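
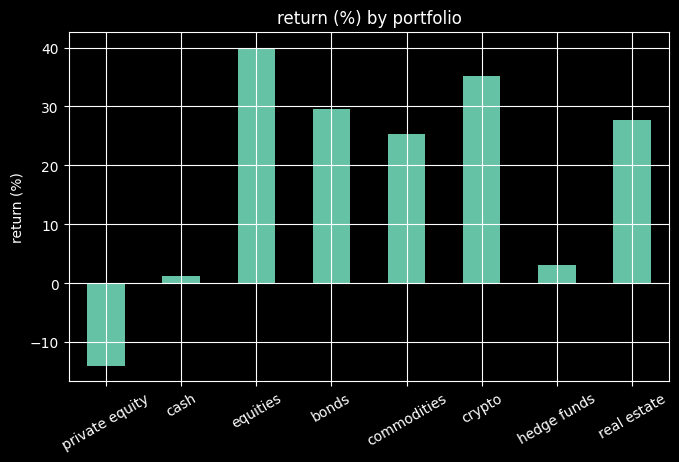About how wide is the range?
Max equities ≈ 40, min private equity ≈ -15; range ≈ 55.

≈ 55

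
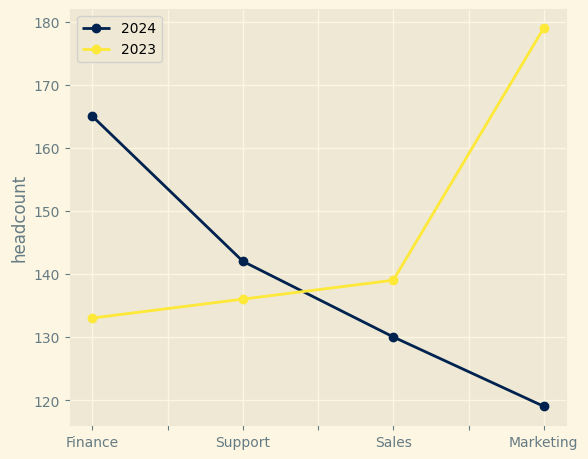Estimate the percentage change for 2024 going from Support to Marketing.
Support ≈ 140, Marketing ≈ 120; (120 − 140) / 140 ≈ -14.3%.

≈ -14.3%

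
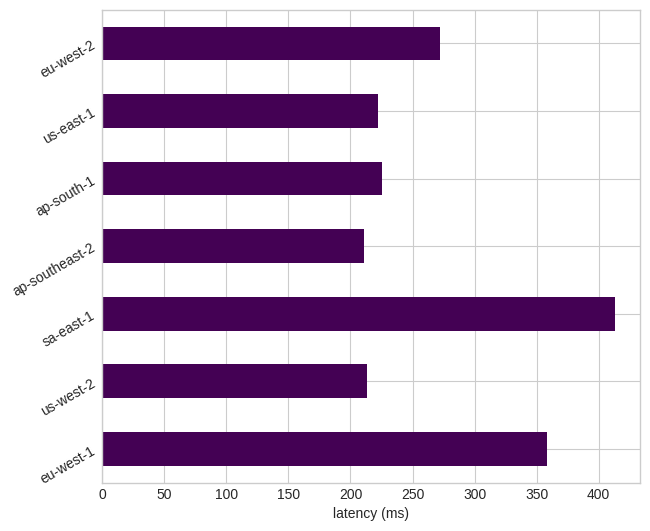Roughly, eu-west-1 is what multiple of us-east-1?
eu-west-1 ≈ 350, us-east-1 ≈ 200; 350/200 ≈ 1.75.

≈ 1.75×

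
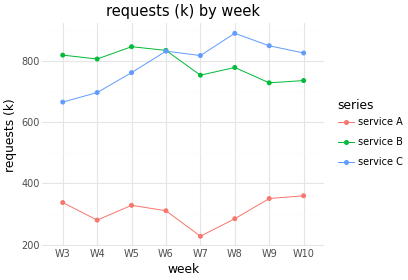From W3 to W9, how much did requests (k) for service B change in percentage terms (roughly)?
≈ -12.5%

W3 ≈ 800, W9 ≈ 700; (700 − 800) / 800 ≈ -12.5%.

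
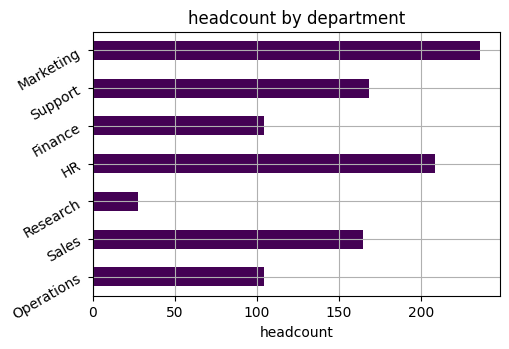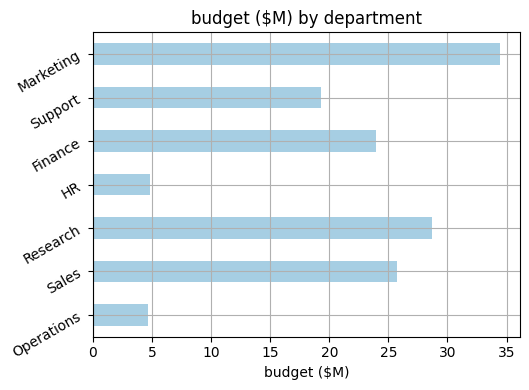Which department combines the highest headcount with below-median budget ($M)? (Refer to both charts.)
Chart 2 median budget ($M) ≈ 25; below-median departments: Operations, HR, Support. Among those, HR has the highest headcount (≈ 200).

HR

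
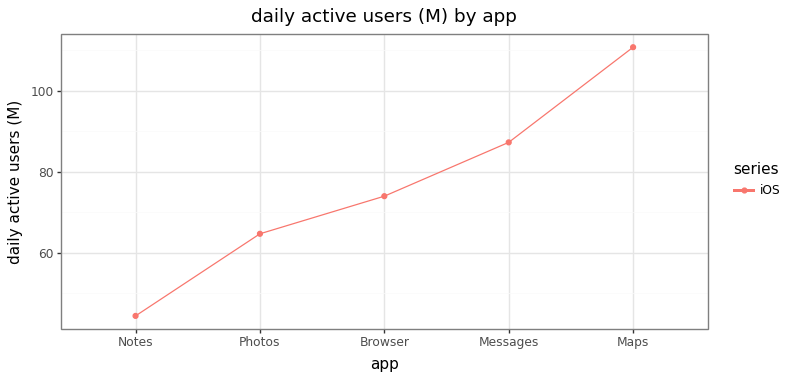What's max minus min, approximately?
≈ 70

Max Maps ≈ 110, min Notes ≈ 40; range ≈ 70.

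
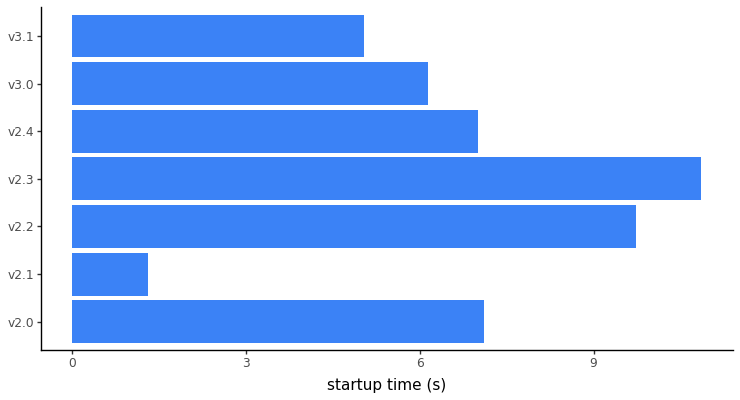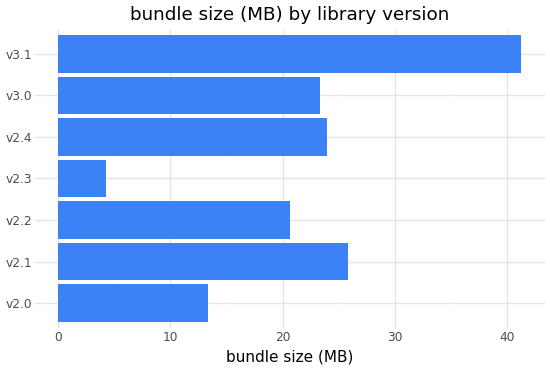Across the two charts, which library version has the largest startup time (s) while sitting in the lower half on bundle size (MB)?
Chart 2 median bundle size (MB) ≈ 25; below-median library versions: v2.0, v2.2, v2.3. Among those, v2.3 has the highest startup time (s) (≈ 11).

v2.3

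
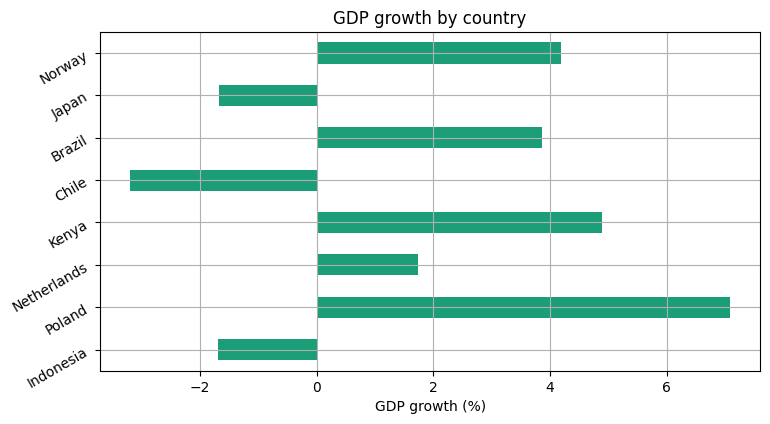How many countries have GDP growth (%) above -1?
Above -1: Poland, Netherlands, Kenya, Brazil, Norway.

5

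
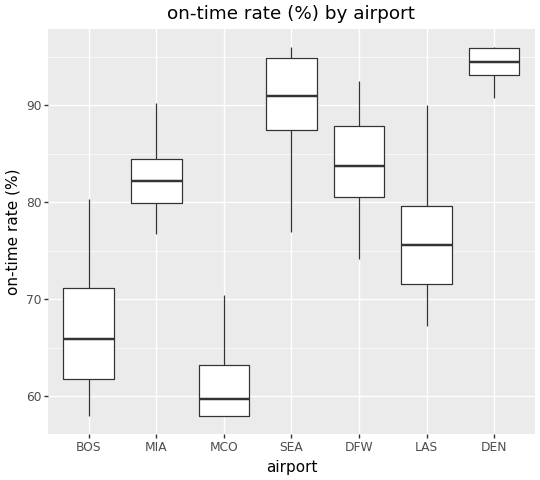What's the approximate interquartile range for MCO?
Q3 ≈ 65, Q1 ≈ 60; IQR ≈ 5.

≈ 5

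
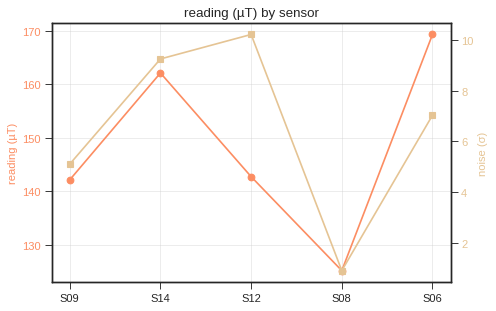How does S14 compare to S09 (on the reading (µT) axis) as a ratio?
≈ 1.14×

S14 ≈ 160, S09 ≈ 140; 160/140 ≈ 1.14.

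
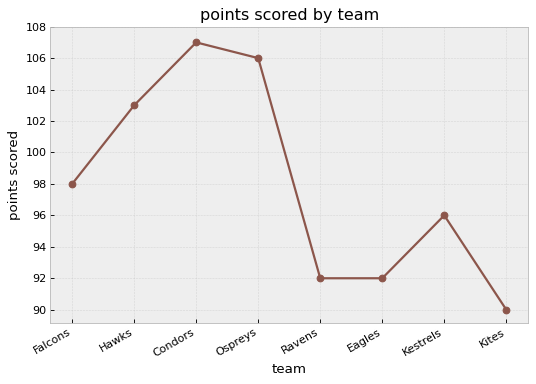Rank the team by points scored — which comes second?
Top 3: Condors ≈ 108, Ospreys ≈ 106, Hawks ≈ 104.

Ospreys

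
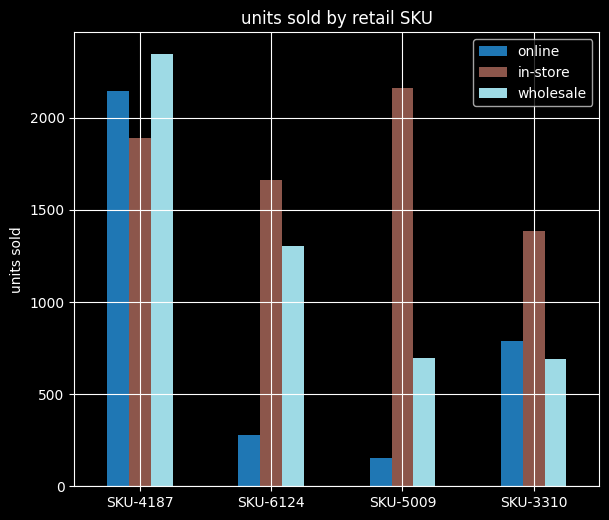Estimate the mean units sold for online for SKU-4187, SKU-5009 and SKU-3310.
(2200 + 200 + 800) / 3 ≈ 1067.

≈ 1067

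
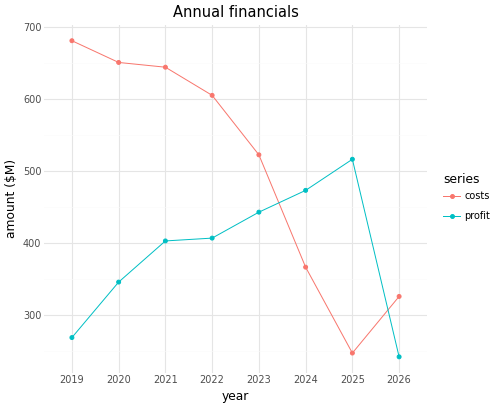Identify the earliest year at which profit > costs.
2024

2023: profit ≈ 450 vs costs ≈ 500 (not yet); 2024: profit ≈ 450 vs costs ≈ 350 (first crossover).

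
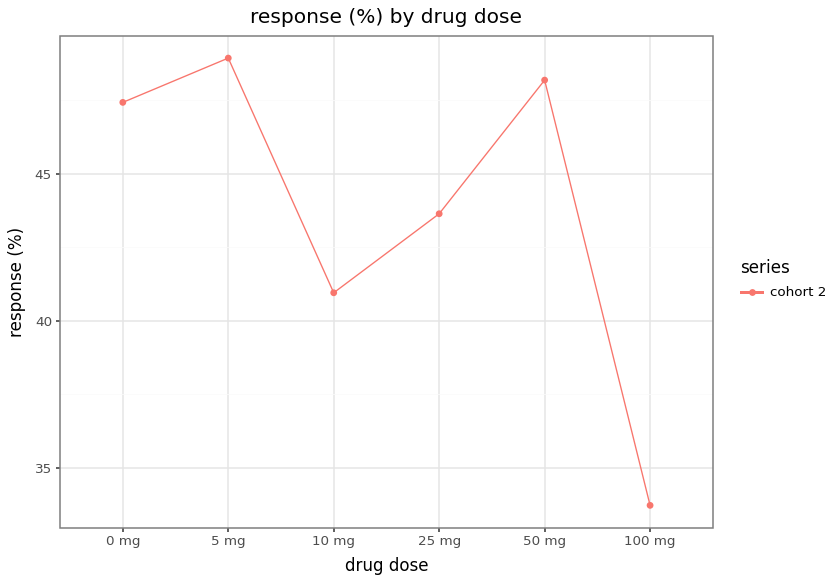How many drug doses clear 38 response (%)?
Above 38: 0 mg, 5 mg, 10 mg, 25 mg, 50 mg.

5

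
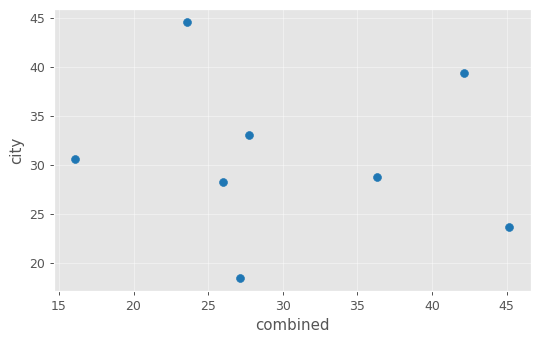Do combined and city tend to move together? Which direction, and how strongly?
no clear correlation

Points are roughly uncorrelated; weak (|r| ≈ 0.1).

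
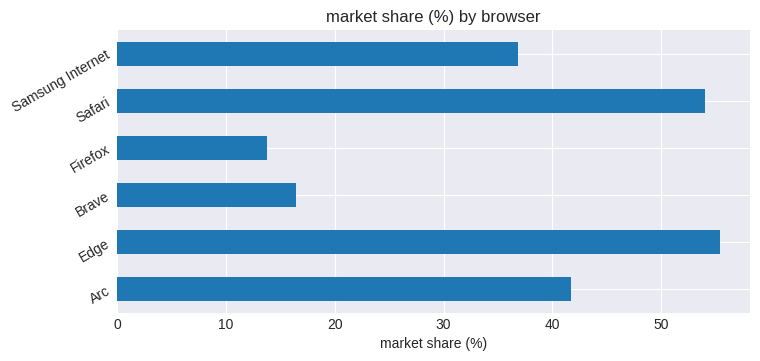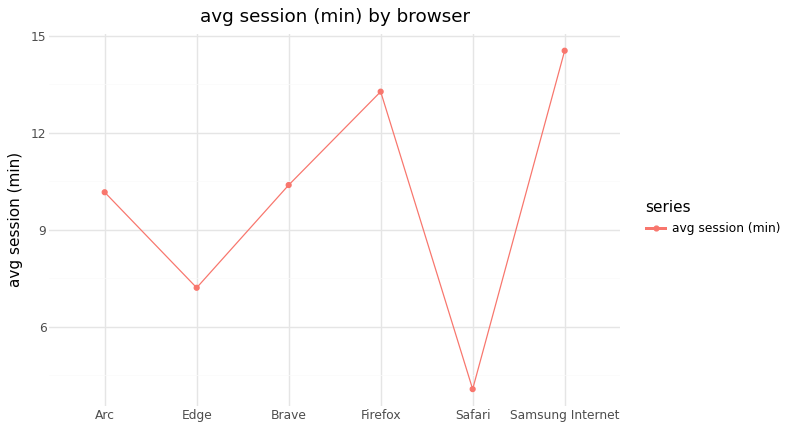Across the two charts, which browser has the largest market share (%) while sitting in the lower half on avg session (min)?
Edge

Chart 2 median avg session (min) ≈ 10; below-median browsers: Arc, Edge, Safari. Among those, Edge has the highest market share (%) (≈ 60).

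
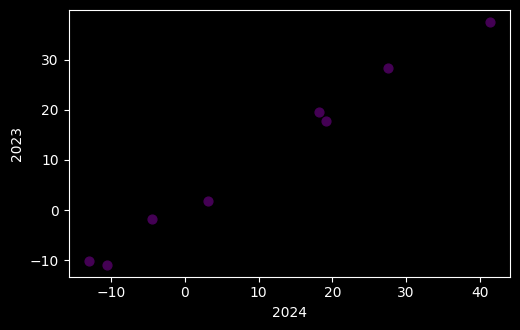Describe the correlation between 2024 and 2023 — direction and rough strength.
Points are positively correlated; strong (|r| ≈ 1.0).

positive, strong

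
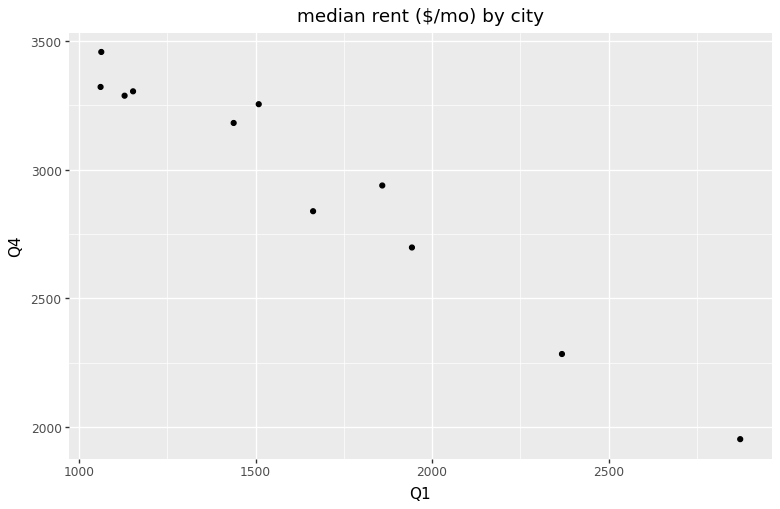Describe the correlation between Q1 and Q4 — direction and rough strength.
negative, strong

Points are negatively correlated; strong (|r| ≈ 1.0).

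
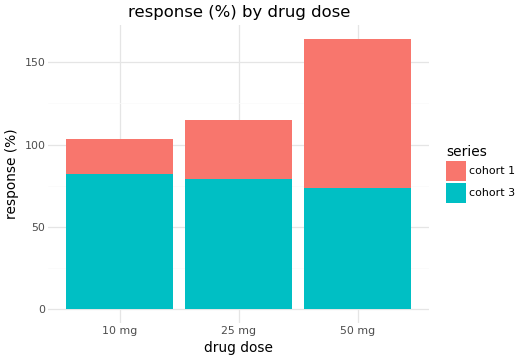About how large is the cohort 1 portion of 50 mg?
≈ 80

cohort 1 top ≈ 160, bottom ≈ 80; segment ≈ 80.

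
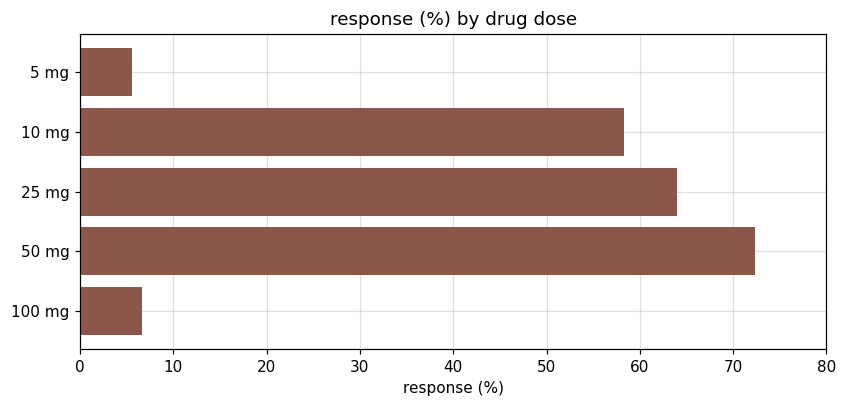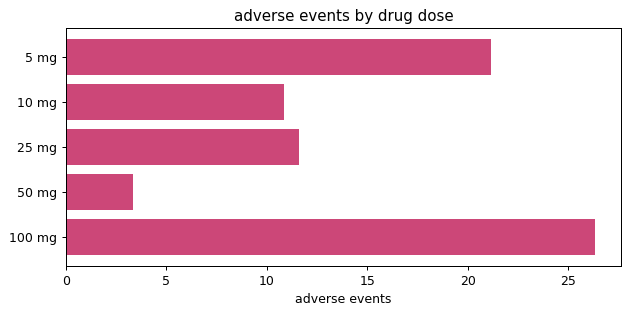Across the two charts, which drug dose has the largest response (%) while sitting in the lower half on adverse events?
Chart 2 median adverse events ≈ 10; below-median drug doses: 10 mg, 50 mg. Among those, 50 mg has the highest response (%) (≈ 70).

50 mg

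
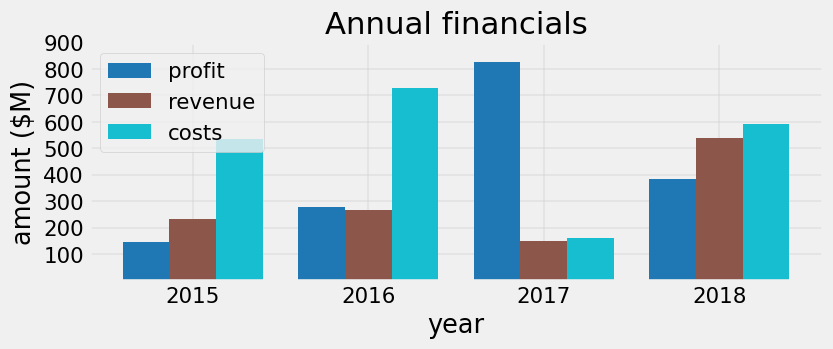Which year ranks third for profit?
Top 4 for profit: 2017 ≈ 800, 2018 ≈ 400, 2016 ≈ 300, 2015 ≈ 100.

2016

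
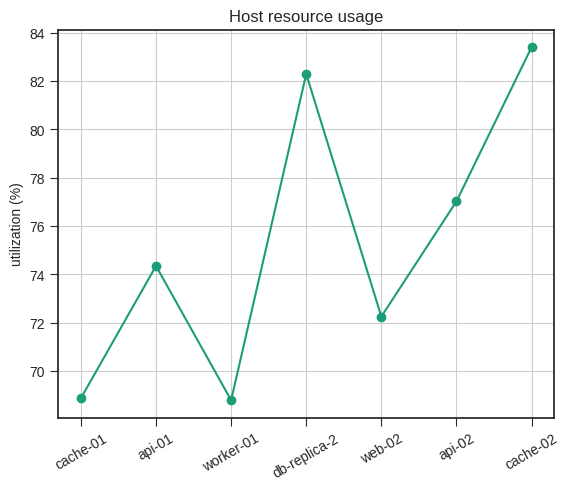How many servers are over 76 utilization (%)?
3

Above 76: db-replica-2, api-02, cache-02.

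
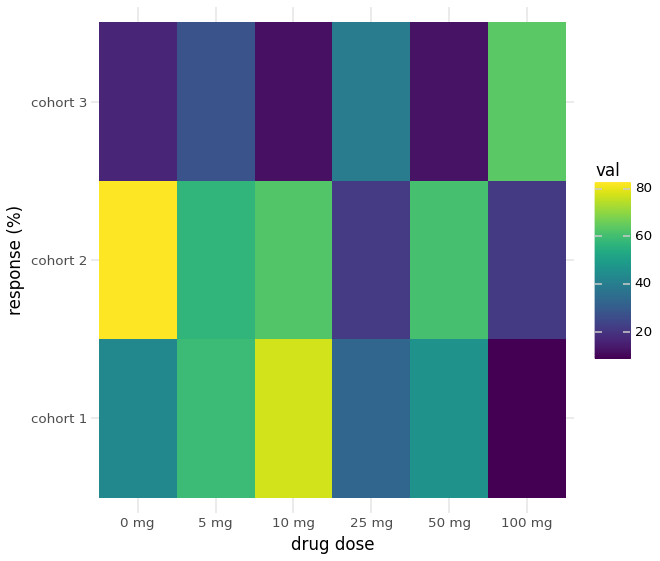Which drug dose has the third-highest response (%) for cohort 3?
5 mg

Top 4 for cohort 3: 100 mg ≈ 60, 25 mg ≈ 40, 5 mg ≈ 30, 0 mg ≈ 20.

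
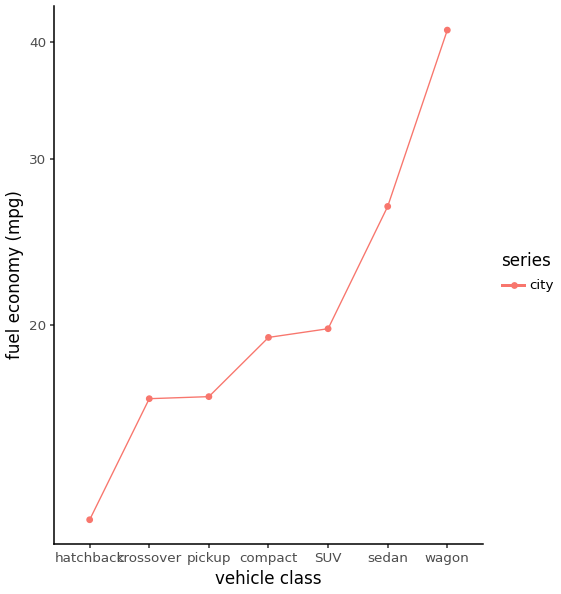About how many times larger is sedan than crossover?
sedan ≈ 25, crossover ≈ 15; 25/15 ≈ 1.67.

≈ 1.67×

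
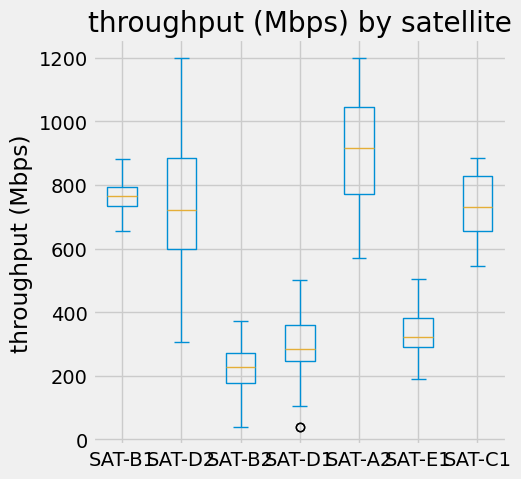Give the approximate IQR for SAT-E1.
Q3 ≈ 400, Q1 ≈ 300; IQR ≈ 100.

≈ 100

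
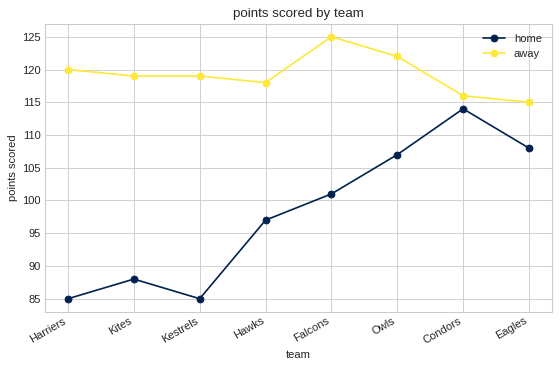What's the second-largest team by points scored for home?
Eagles

Top 3 for home: Condors ≈ 115, Eagles ≈ 110, Owls ≈ 105.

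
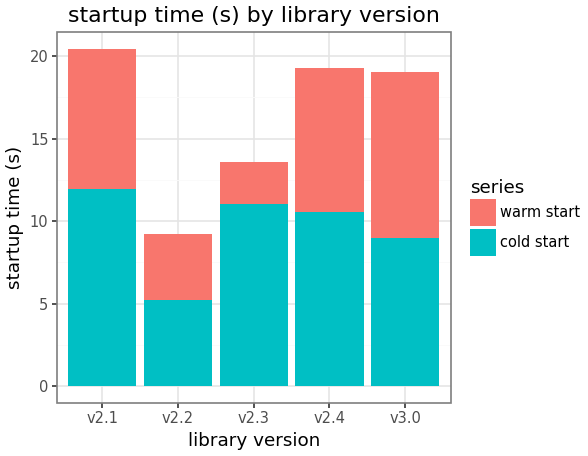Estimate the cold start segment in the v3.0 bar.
cold start top ≈ 8, bottom ≈ 0; segment ≈ 8.

≈ 8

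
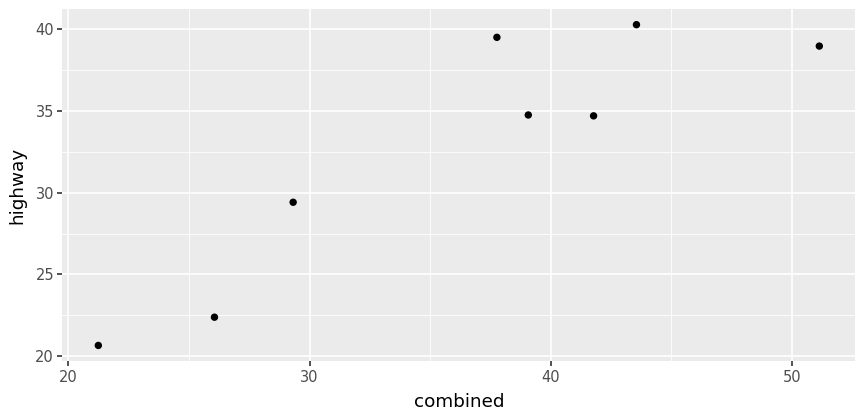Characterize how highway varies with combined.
positive, strong

Points are positively correlated; strong (|r| ≈ 0.9).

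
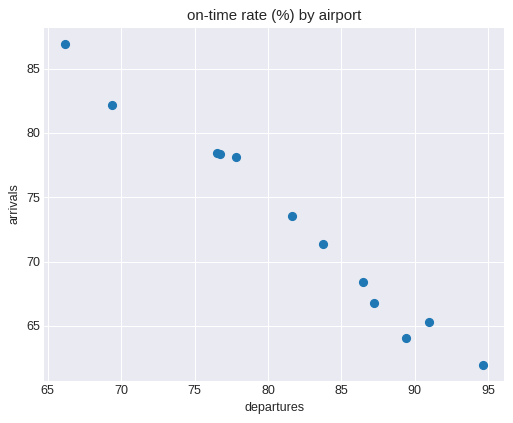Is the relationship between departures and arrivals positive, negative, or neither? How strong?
Points are negatively correlated; strong (|r| ≈ 1.0).

negative, strong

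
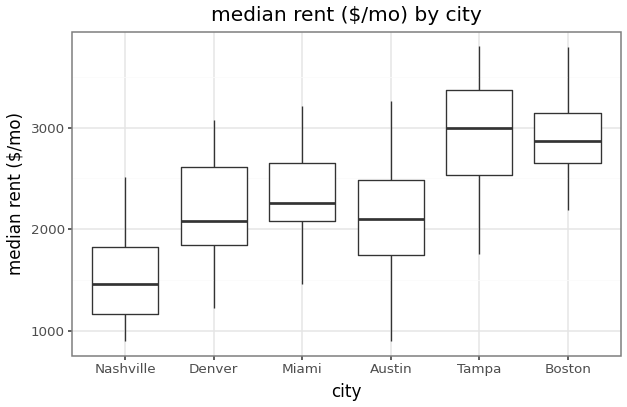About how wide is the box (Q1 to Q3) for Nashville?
≈ 600

Q3 ≈ 1800, Q1 ≈ 1200; IQR ≈ 600.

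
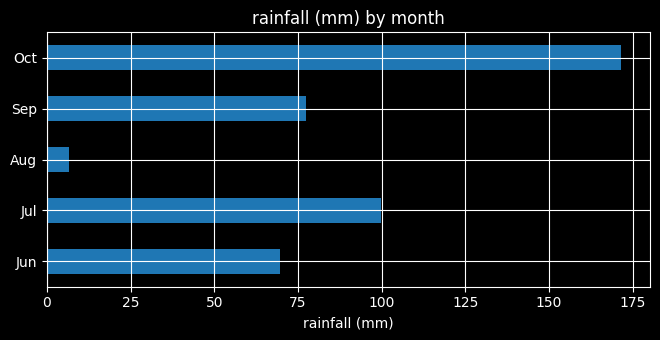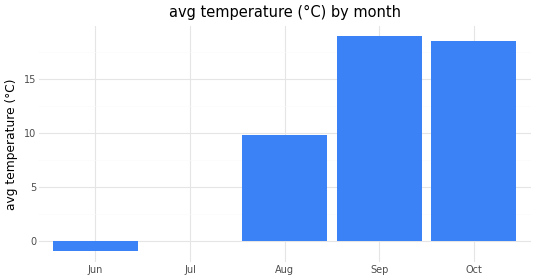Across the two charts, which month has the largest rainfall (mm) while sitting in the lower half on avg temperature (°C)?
Chart 2 median avg temperature (°C) ≈ 10; below-median months: Jun, Jul. Among those, Jul has the highest rainfall (mm) (≈ 100).

Jul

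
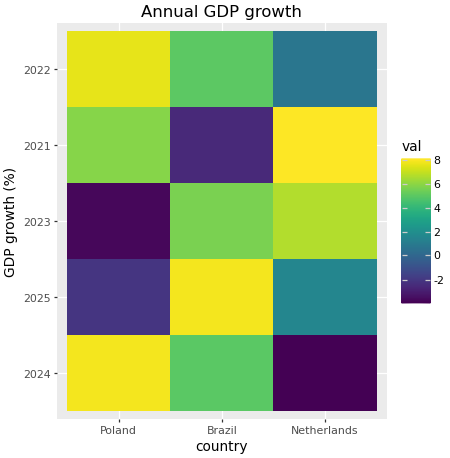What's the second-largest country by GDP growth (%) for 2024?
Top 3 for 2024: Poland ≈ 8, Brazil ≈ 4, Netherlands ≈ -4.

Brazil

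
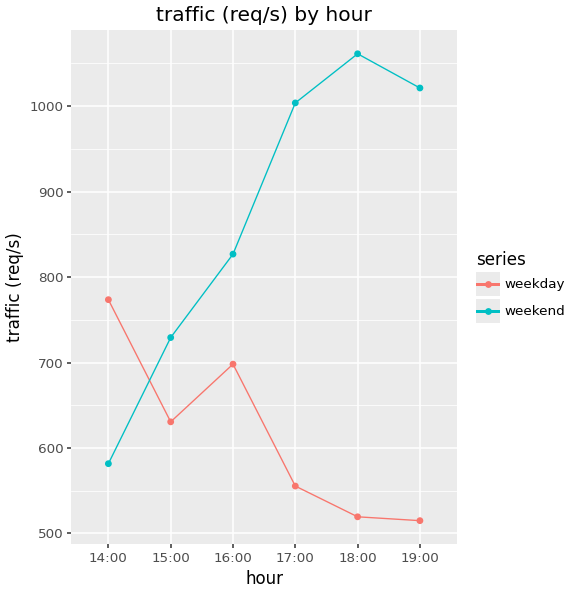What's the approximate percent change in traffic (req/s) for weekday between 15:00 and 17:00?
15:00 ≈ 650, 17:00 ≈ 550; (550 − 650) / 650 ≈ -15.4%.

≈ -15.4%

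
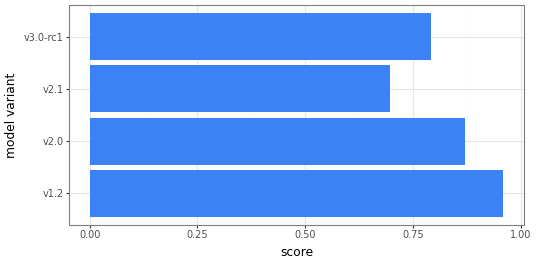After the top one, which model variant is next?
v2.0

Top 3: v1.2 ≈ 1.0, v2.0 ≈ 0.9, v3.0-rc1 ≈ 0.8.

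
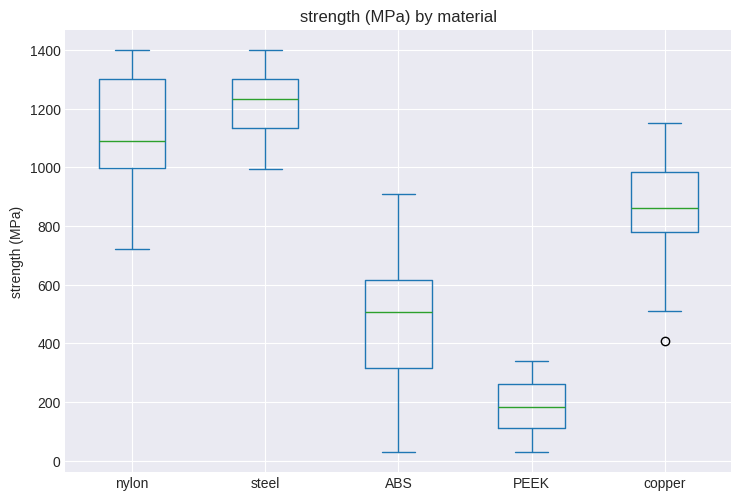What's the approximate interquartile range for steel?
≈ 200

Q3 ≈ 1300, Q1 ≈ 1100; IQR ≈ 200.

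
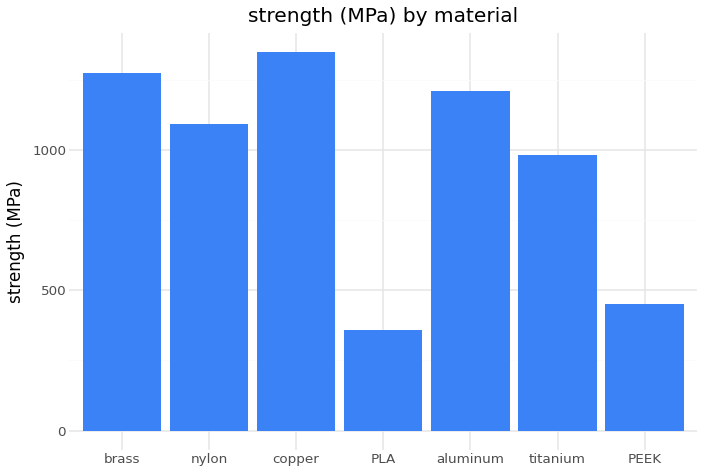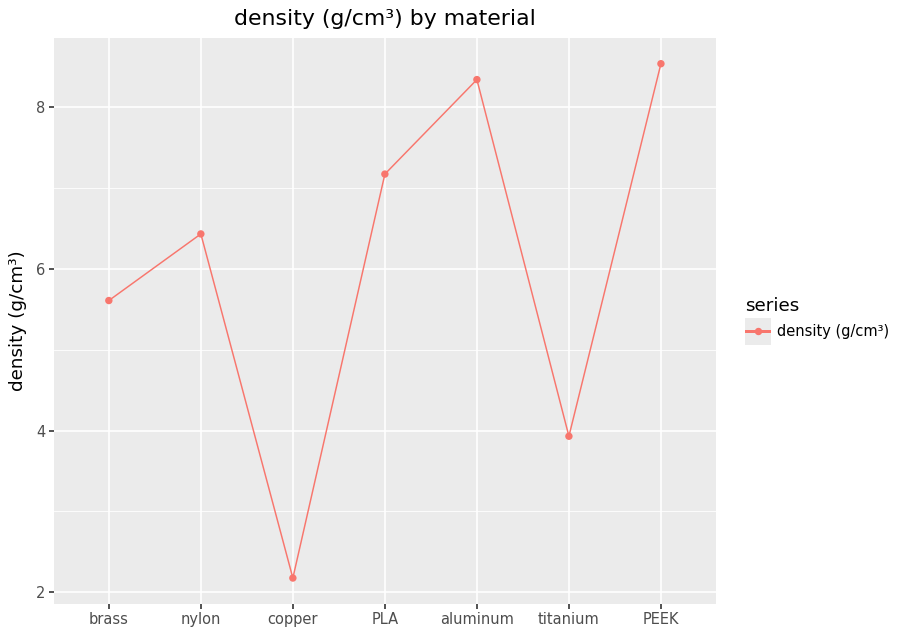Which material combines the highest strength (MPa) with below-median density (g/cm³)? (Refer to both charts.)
copper

Chart 2 median density (g/cm³) ≈ 6; below-median materials: brass, copper, titanium. Among those, copper has the highest strength (MPa) (≈ 1400).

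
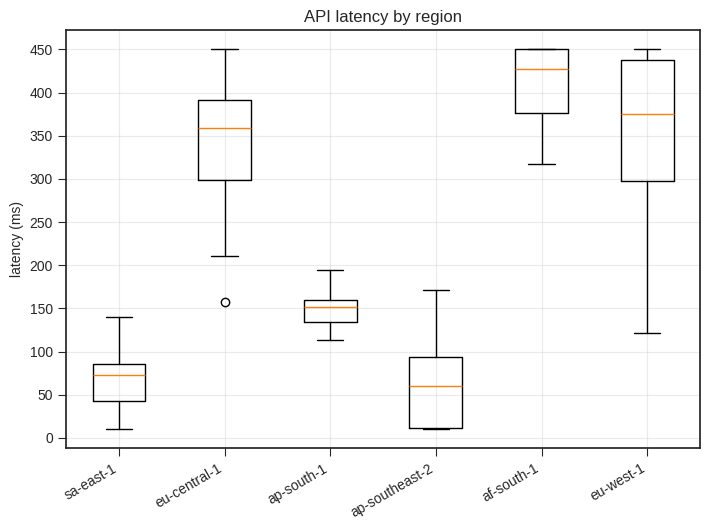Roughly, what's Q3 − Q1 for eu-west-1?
Q3 ≈ 450, Q1 ≈ 300; IQR ≈ 150.

≈ 150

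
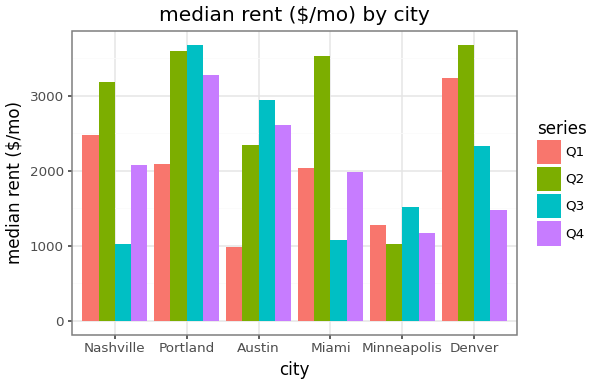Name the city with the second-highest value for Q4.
Top 3 for Q4: Portland ≈ 3500, Austin ≈ 2500, Nashville ≈ 2000.

Austin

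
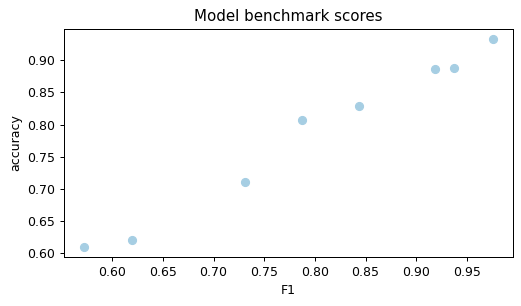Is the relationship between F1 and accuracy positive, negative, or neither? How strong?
Points are positively correlated; strong (|r| ≈ 1.0).

positive, strong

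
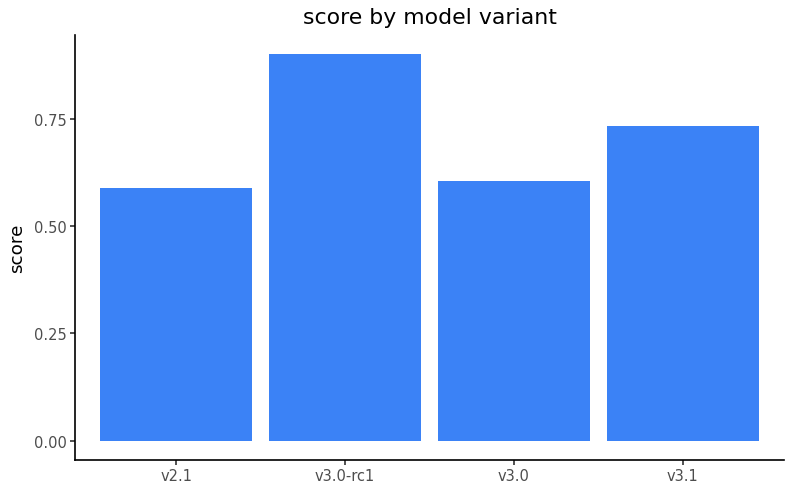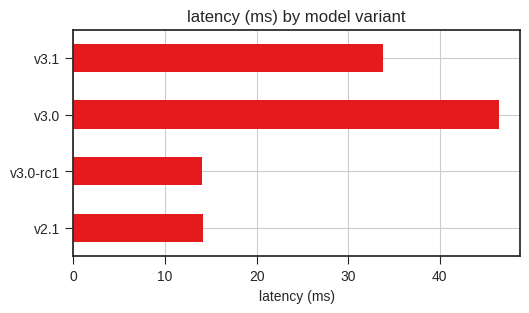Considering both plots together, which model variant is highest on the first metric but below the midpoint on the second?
v3.0-rc1

Chart 2 median latency (ms) ≈ 25; below-median model variants: v2.1, v3.0-rc1. Among those, v3.0-rc1 has the highest score (≈ 0.9).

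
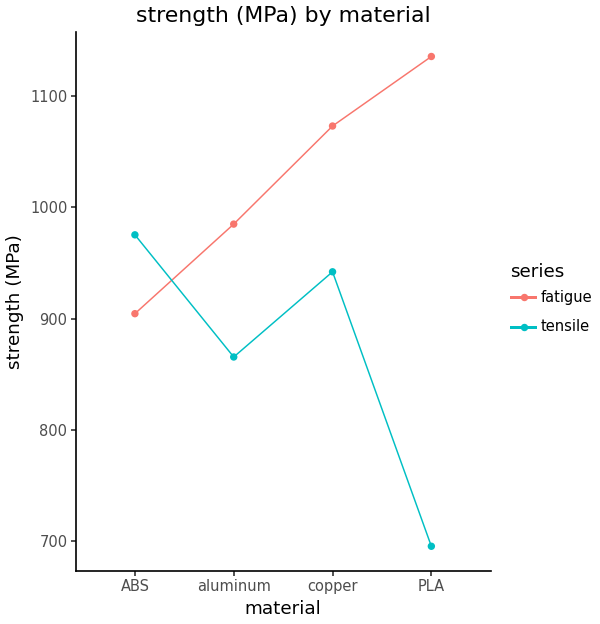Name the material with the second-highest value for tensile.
copper

Top 3 for tensile: ABS ≈ 1000, copper ≈ 950, aluminum ≈ 850.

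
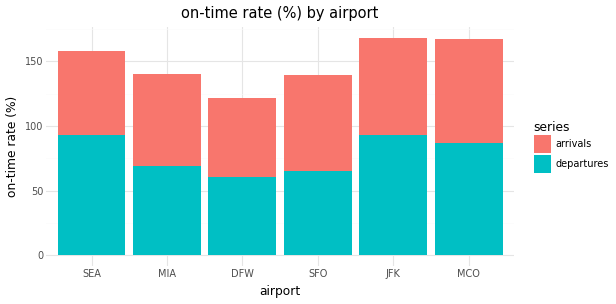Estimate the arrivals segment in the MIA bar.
≈ 80

arrivals top ≈ 140, bottom ≈ 60; segment ≈ 80.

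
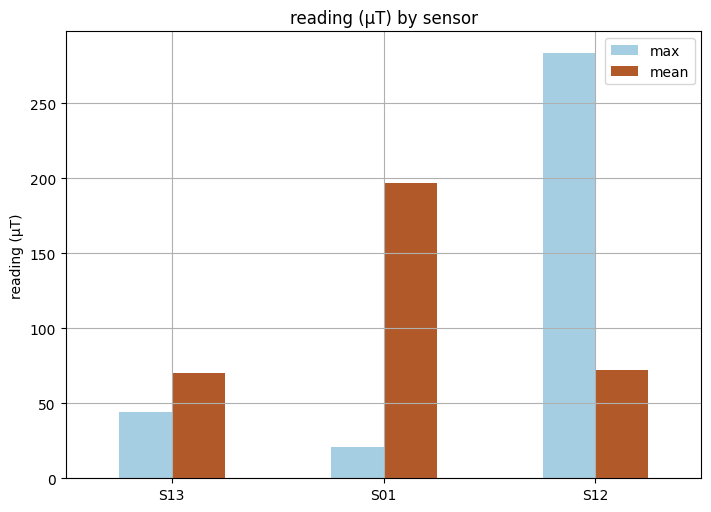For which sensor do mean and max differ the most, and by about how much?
S12, ≈ 200 µT

S12: mean ≈ 75, max ≈ 275 → gap ≈ 200. Next-largest (S01) is only ≈ 175.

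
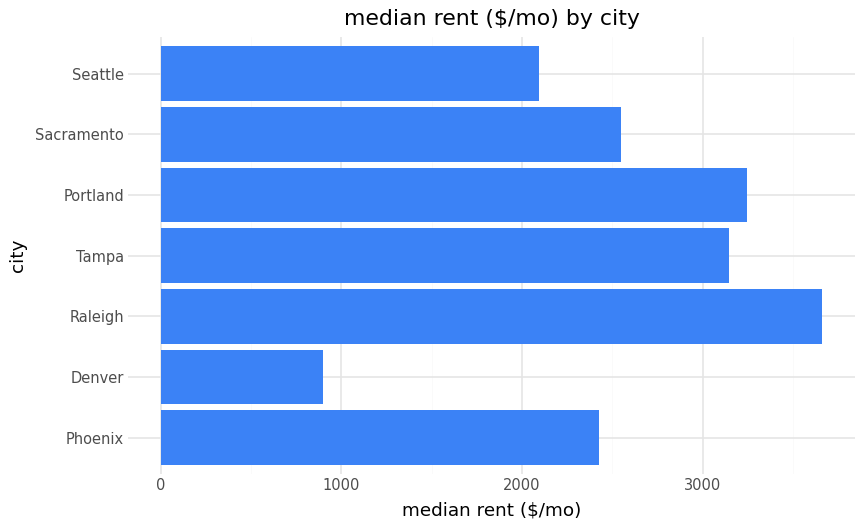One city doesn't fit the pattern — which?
Denver

Denver ≈ 1000; the rest sit between ≈ 2000 and ≈ 3500.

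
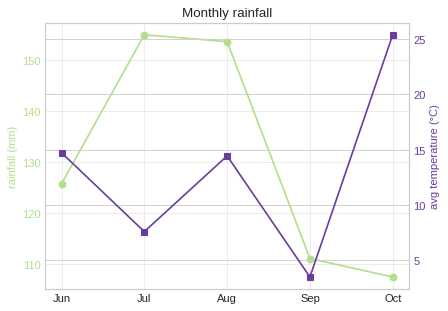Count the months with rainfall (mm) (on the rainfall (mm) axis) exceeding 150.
2

Above 150: Jul, Aug.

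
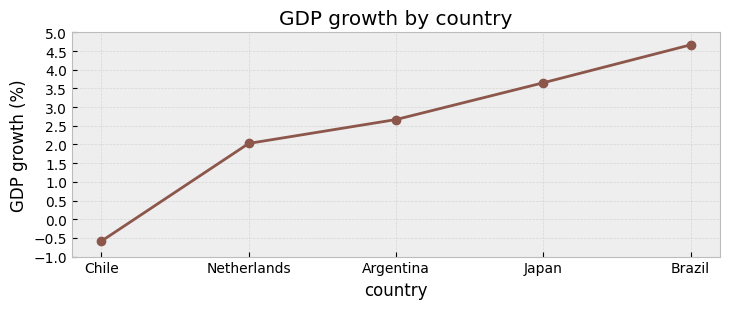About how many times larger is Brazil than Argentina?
Brazil ≈ 4.5, Argentina ≈ 2.5; 4.5/2.5 ≈ 1.8.

≈ 1.8×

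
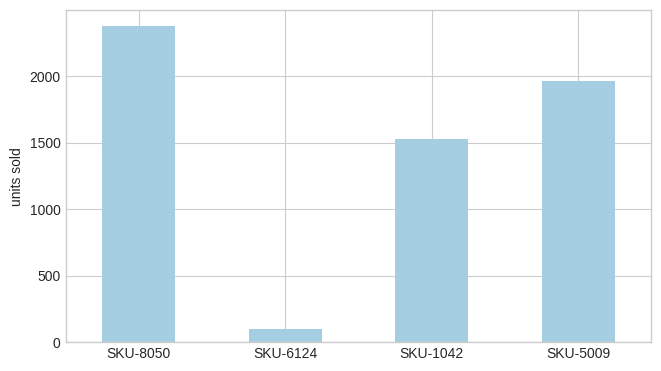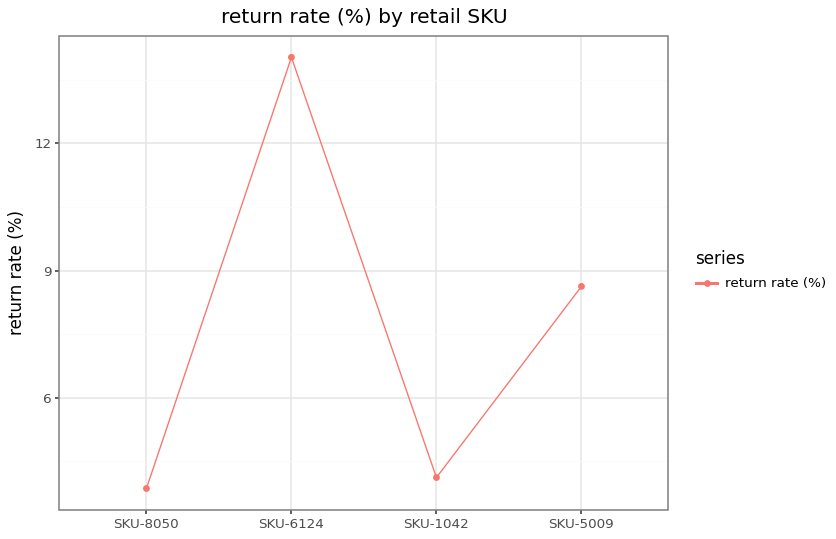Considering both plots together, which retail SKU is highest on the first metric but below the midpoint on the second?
Chart 2 median return rate (%) ≈ 6; below-median retail SKUs: SKU-8050, SKU-1042. Among those, SKU-8050 has the highest units sold (≈ 2500).

SKU-8050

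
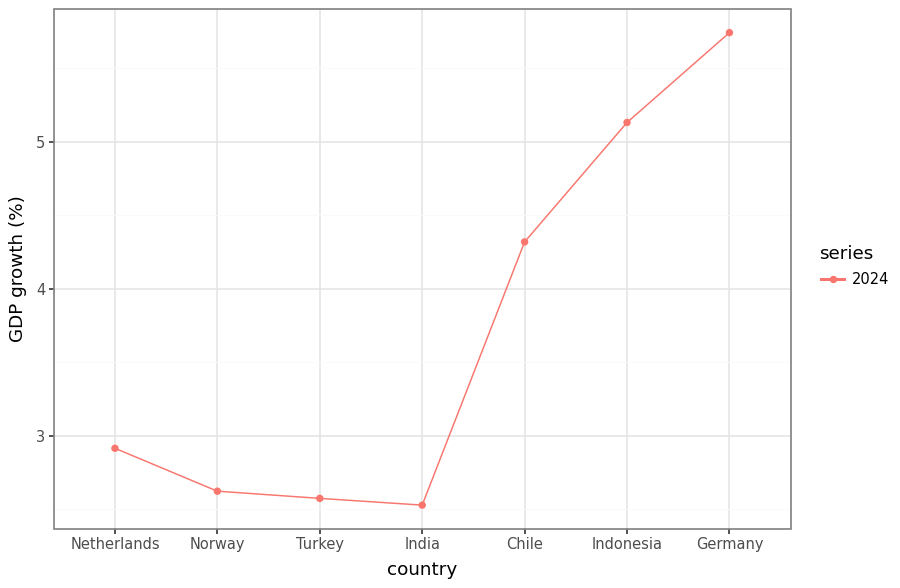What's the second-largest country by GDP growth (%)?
Top 3: Germany ≈ 5.5, Indonesia ≈ 5.0, Chile ≈ 4.5.

Indonesia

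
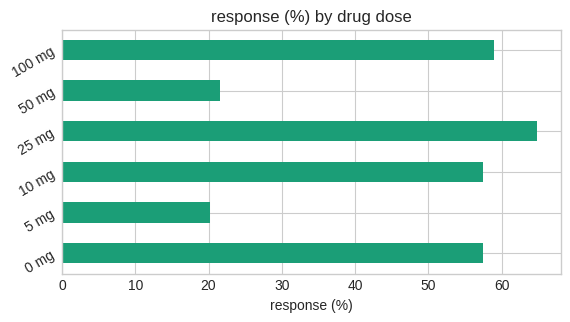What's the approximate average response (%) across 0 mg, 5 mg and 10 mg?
≈ 47

(60 + 20 + 60) / 3 ≈ 47.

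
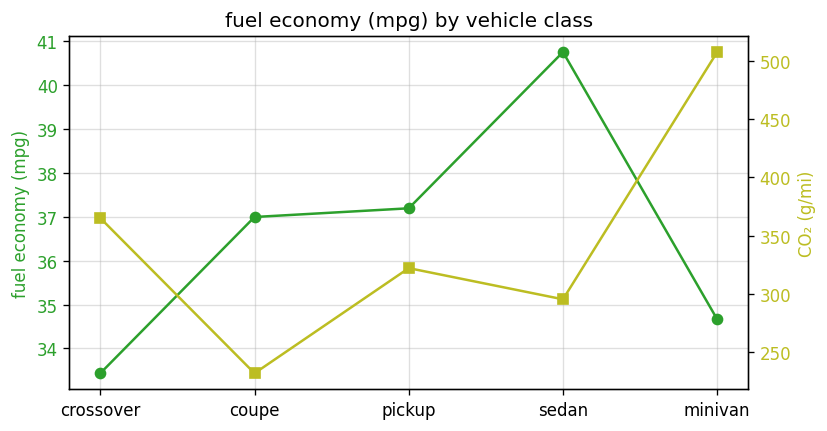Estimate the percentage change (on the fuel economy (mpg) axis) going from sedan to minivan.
sedan ≈ 41, minivan ≈ 35; (35 − 41) / 41 ≈ -14.6%.

≈ -14.6%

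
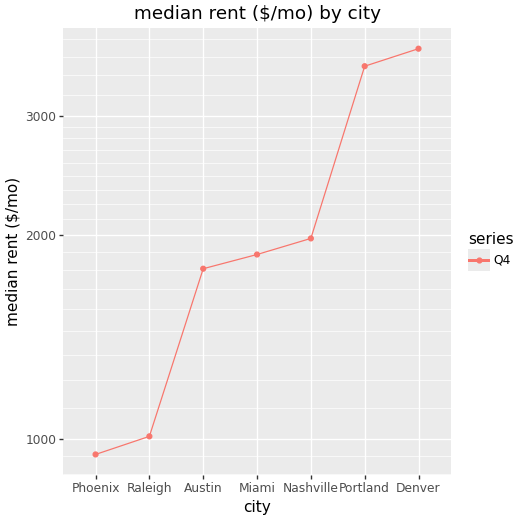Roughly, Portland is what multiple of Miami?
≈ 1.75×

Portland ≈ 3500, Miami ≈ 2000; 3500/2000 ≈ 1.75.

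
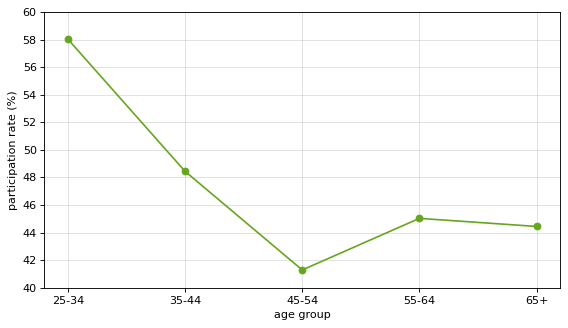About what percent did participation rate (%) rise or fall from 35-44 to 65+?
35-44 ≈ 48, 65+ ≈ 44; (44 − 48) / 48 ≈ -8.3%.

≈ -8.3%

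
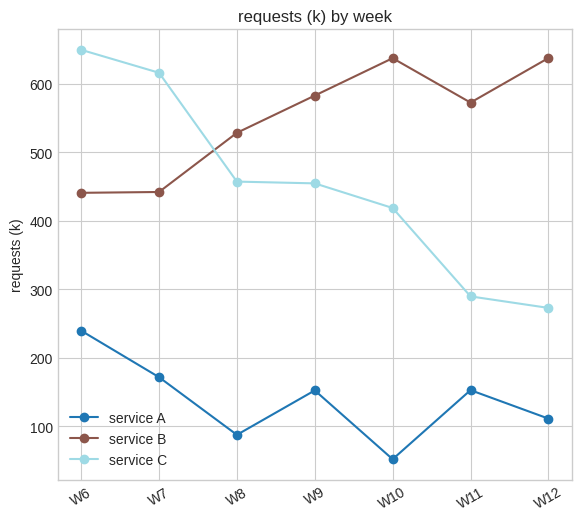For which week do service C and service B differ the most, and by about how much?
W12, ≈ 400 k

W12: service C ≈ 250, service B ≈ 650 → gap ≈ 400. Next-largest (W11) is only ≈ 250.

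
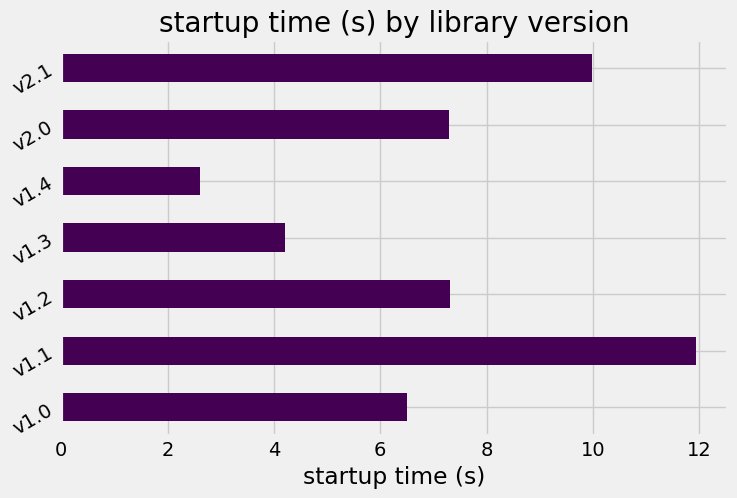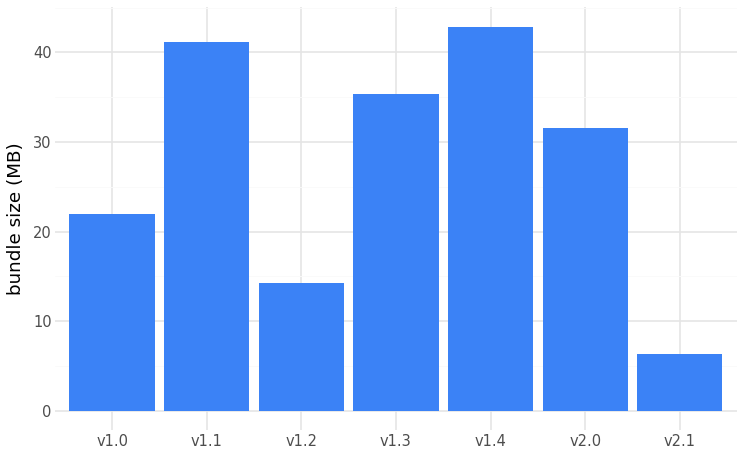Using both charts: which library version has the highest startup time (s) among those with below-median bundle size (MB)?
Chart 2 median bundle size (MB) ≈ 30; below-median library versions: v1.0, v1.2, v2.1. Among those, v2.1 has the highest startup time (s) (≈ 10).

v2.1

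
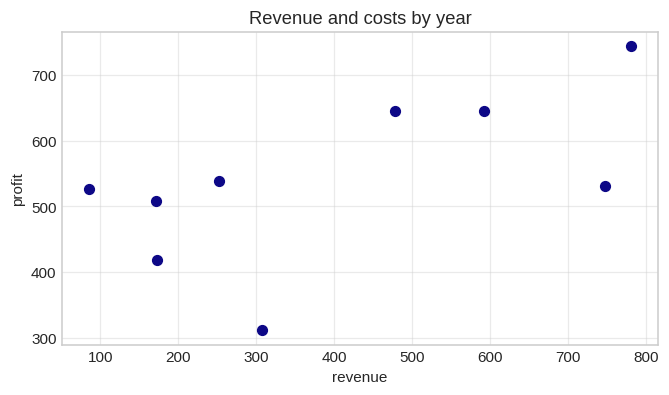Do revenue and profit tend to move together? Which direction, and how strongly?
positive, moderate

Points are positively correlated; moderate (|r| ≈ 0.6).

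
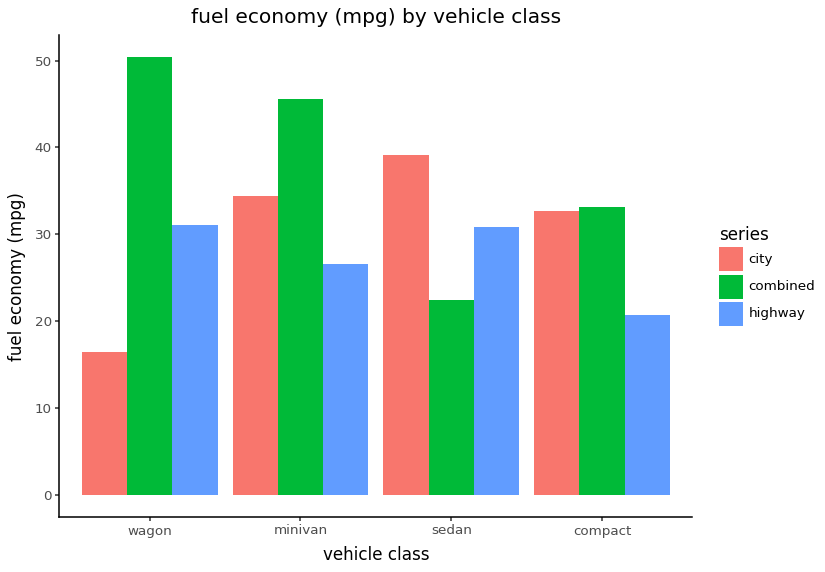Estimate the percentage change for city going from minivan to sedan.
≈ +14.3%

minivan ≈ 35, sedan ≈ 40; (40 − 35) / 35 ≈ +14.3%.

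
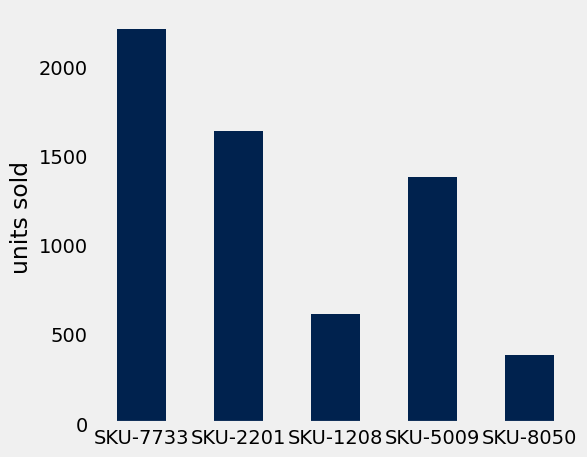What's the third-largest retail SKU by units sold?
SKU-5009

Top 4: SKU-7733 ≈ 2200, SKU-2201 ≈ 1600, SKU-5009 ≈ 1400, SKU-1208 ≈ 600.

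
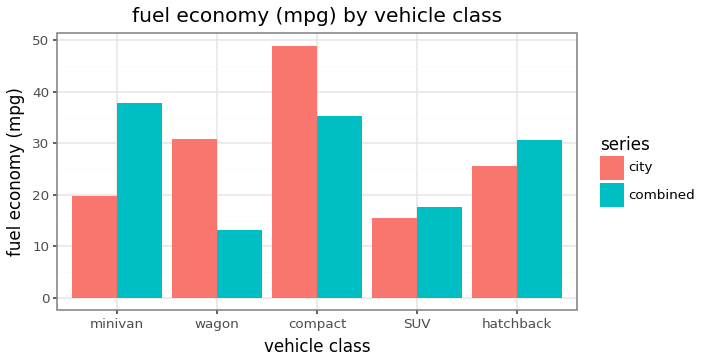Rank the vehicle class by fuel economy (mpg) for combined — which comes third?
Top 4 for combined: minivan ≈ 40, compact ≈ 35, hatchback ≈ 30, SUV ≈ 20.

hatchback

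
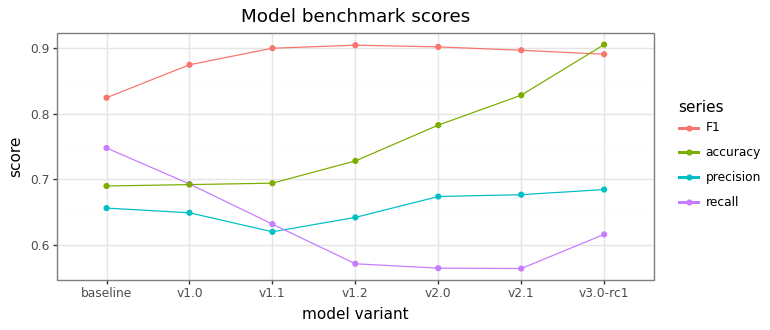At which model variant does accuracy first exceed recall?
v1.1

v1.0: accuracy ≈ 0.70 vs recall ≈ 0.70 (not yet); v1.1: accuracy ≈ 0.70 vs recall ≈ 0.65 (first crossover).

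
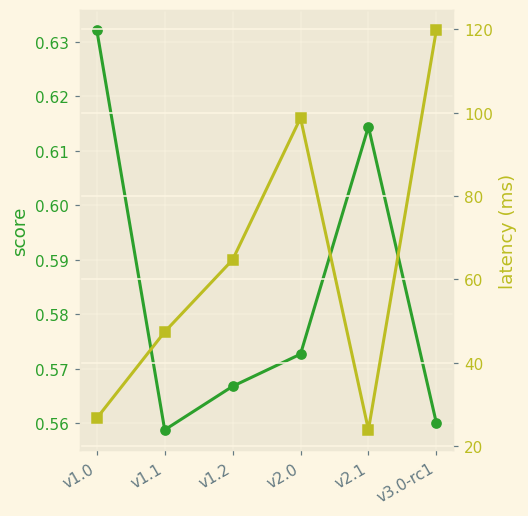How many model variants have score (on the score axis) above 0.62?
1

Above 0.62: v1.0.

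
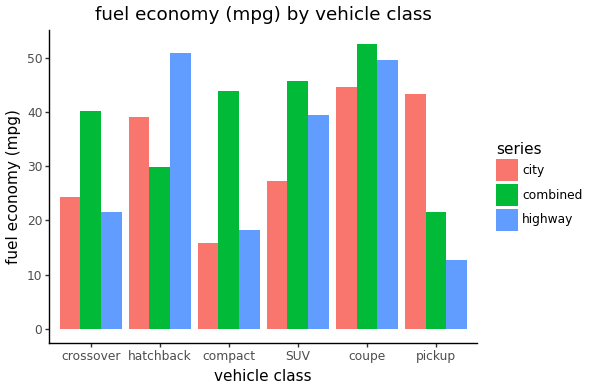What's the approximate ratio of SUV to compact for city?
≈ 1.67×

SUV ≈ 25, compact ≈ 15; 25/15 ≈ 1.67.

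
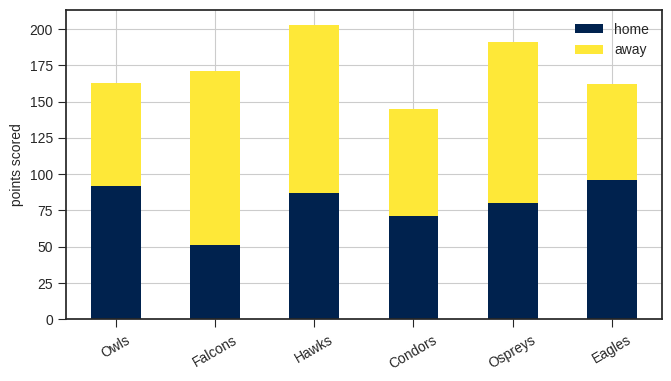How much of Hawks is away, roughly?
≈ 120

away top ≈ 200, bottom ≈ 80; segment ≈ 120.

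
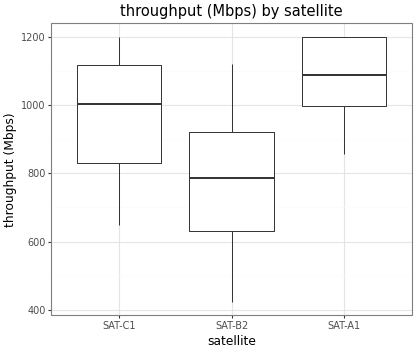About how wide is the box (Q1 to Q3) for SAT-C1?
Q3 ≈ 1100, Q1 ≈ 850; IQR ≈ 250.

≈ 250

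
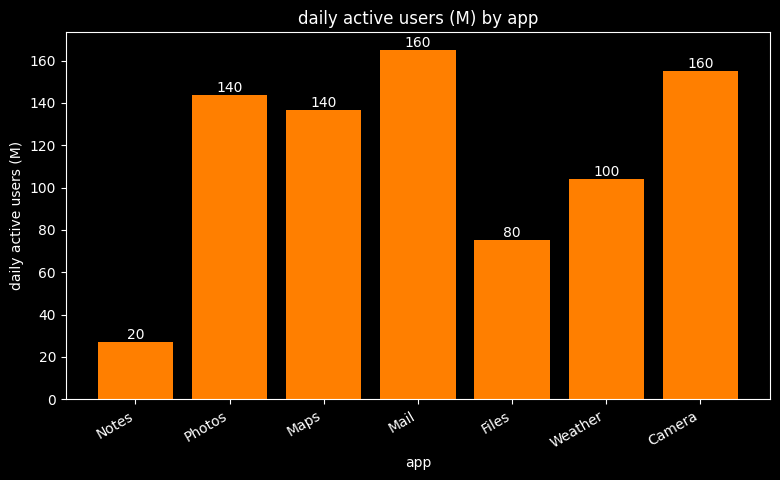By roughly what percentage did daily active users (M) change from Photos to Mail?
≈ +14.3%

Photos ≈ 140, Mail ≈ 160; (160 − 140) / 140 ≈ +14.3%.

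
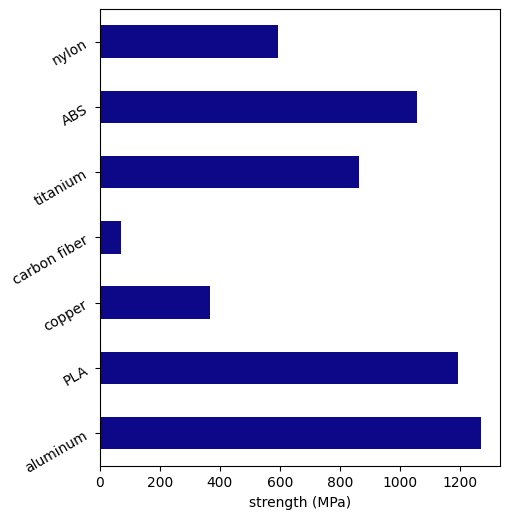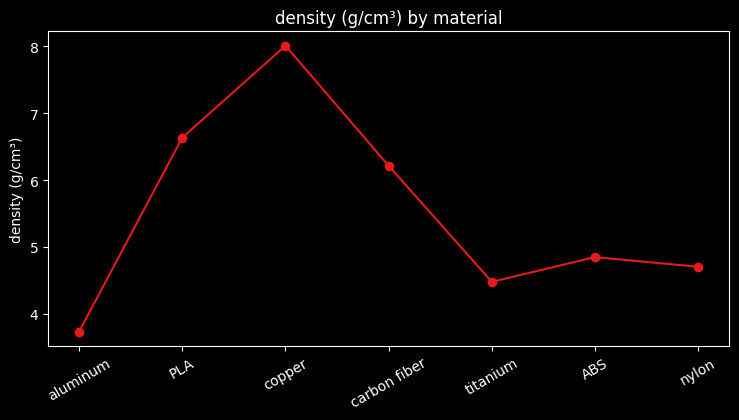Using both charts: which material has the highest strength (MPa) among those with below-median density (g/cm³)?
Chart 2 median density (g/cm³) ≈ 5; below-median materials: aluminum, titanium, nylon. Among those, aluminum has the highest strength (MPa) (≈ 1200).

aluminum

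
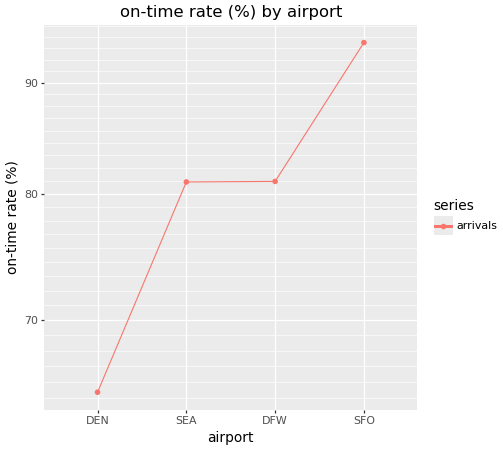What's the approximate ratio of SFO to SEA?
≈ 1.19×

SFO ≈ 95, SEA ≈ 80; 95/80 ≈ 1.19.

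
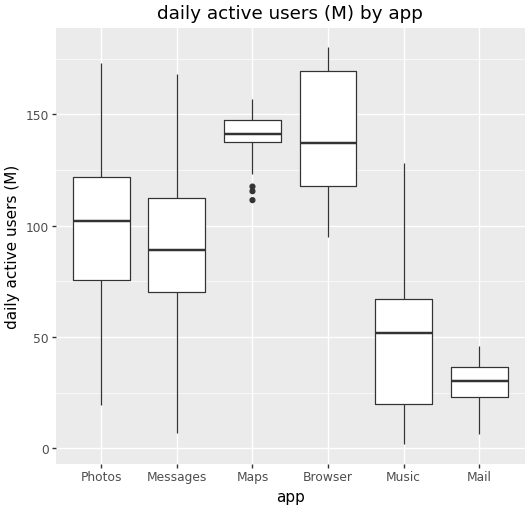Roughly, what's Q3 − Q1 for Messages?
Q3 ≈ 120, Q1 ≈ 80; IQR ≈ 40.

≈ 40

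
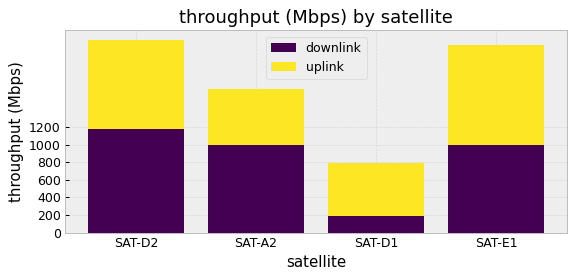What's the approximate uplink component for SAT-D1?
≈ 600

uplink top ≈ 800, bottom ≈ 200; segment ≈ 600.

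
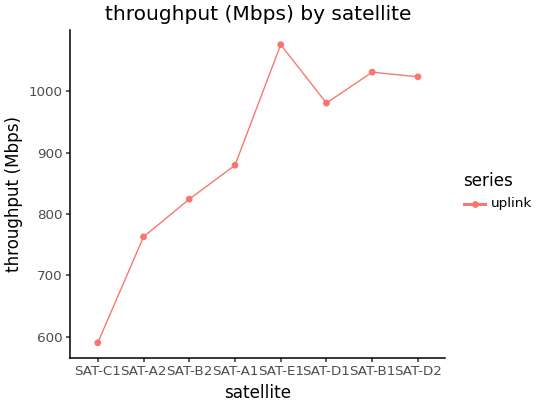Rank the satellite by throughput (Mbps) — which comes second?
SAT-B1

Top 3: SAT-E1 ≈ 1100, SAT-B1 ≈ 1050, SAT-D2 ≈ 1000.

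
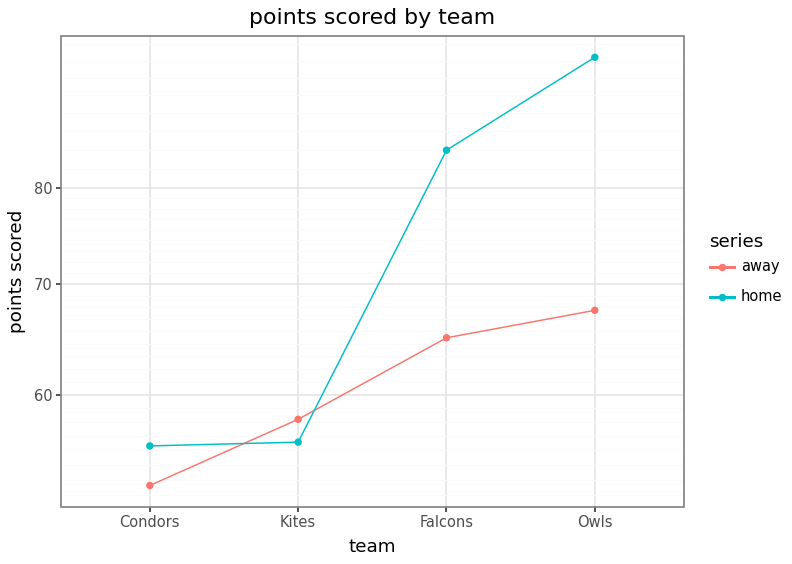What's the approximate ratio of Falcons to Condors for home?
≈ 1.55×

Falcons ≈ 85, Condors ≈ 55; 85/55 ≈ 1.55.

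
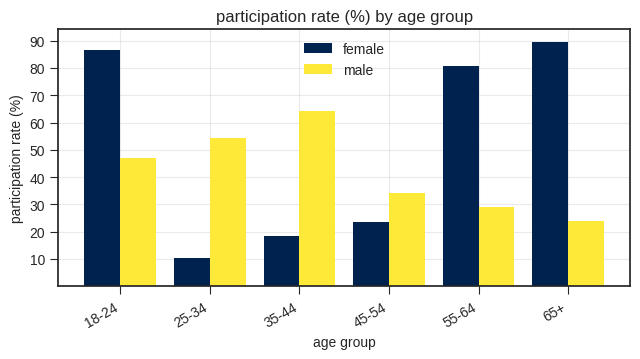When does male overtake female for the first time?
25-34

18-24: male ≈ 50 vs female ≈ 90 (not yet); 25-34: male ≈ 50 vs female ≈ 10 (first crossover).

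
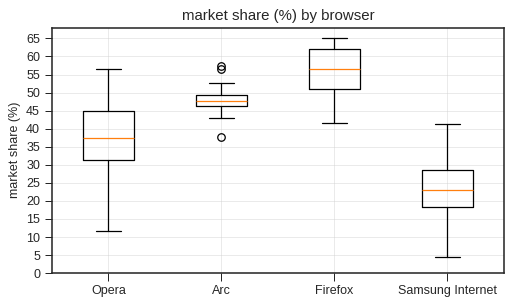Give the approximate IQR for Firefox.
Q3 ≈ 60, Q1 ≈ 50; IQR ≈ 10.

≈ 10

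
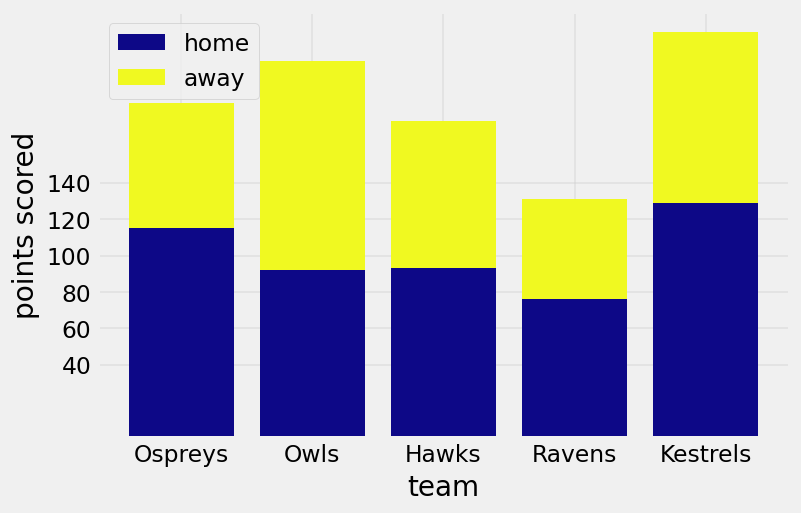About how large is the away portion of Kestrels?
≈ 100

away top ≈ 220, bottom ≈ 120; segment ≈ 100.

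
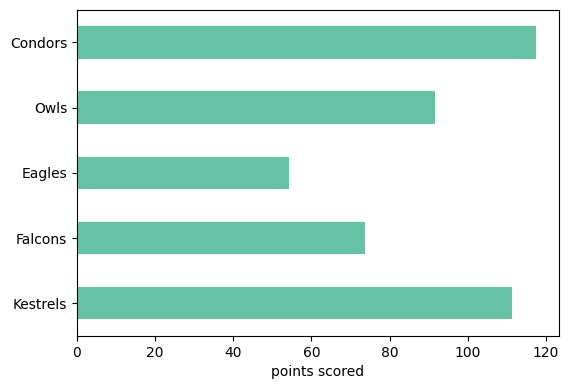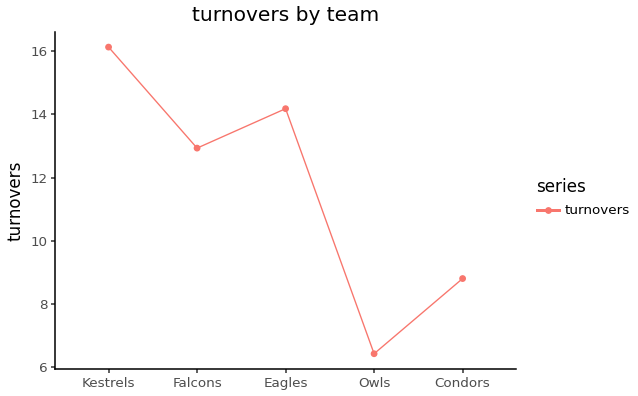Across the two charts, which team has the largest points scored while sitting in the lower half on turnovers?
Condors

Chart 2 median turnovers ≈ 12; below-median teams: Owls, Condors. Among those, Condors has the highest points scored (≈ 120).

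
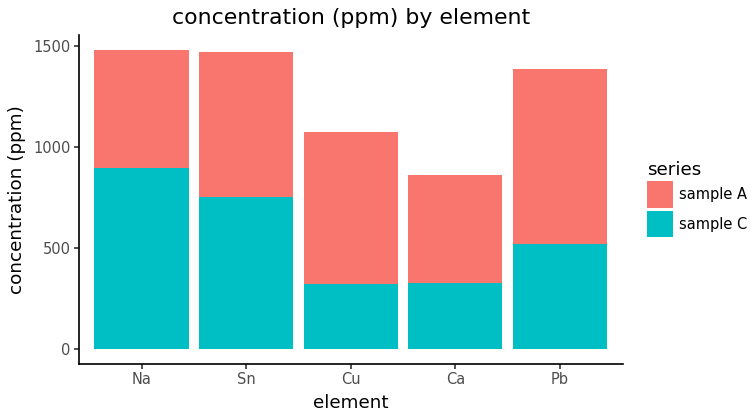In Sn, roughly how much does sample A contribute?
≈ 600

sample A top ≈ 1400, bottom ≈ 800; segment ≈ 600.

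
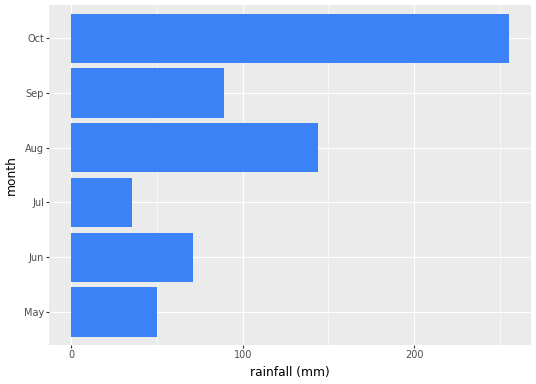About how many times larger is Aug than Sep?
≈ 1.5×

Aug ≈ 150, Sep ≈ 100; 150/100 ≈ 1.5.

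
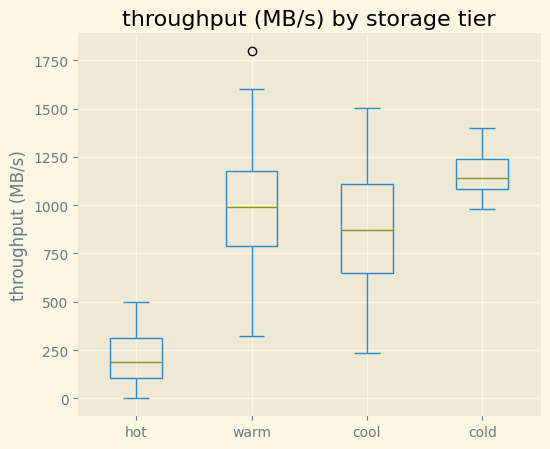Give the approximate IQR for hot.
Q3 ≈ 300, Q1 ≈ 100; IQR ≈ 200.

≈ 200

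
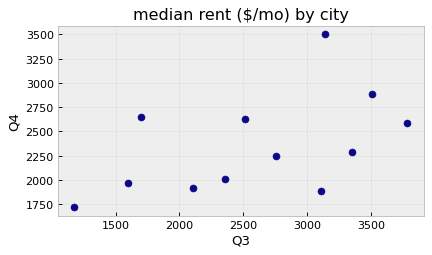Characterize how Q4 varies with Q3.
Points are positively correlated; moderate (|r| ≈ 0.5).

positive, moderate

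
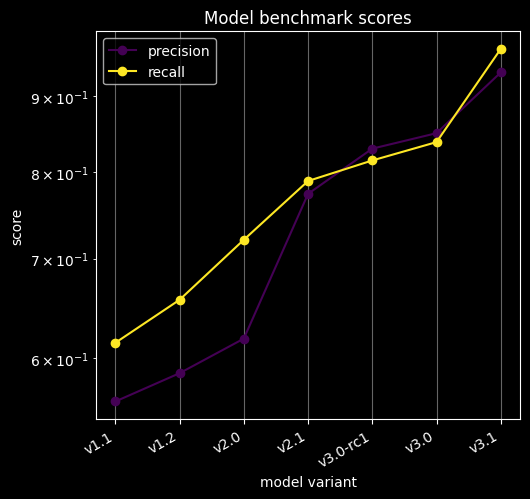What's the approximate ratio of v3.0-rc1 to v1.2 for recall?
≈ 1.23×

v3.0-rc1 ≈ 0.80, v1.2 ≈ 0.65; 0.80/0.65 ≈ 1.23.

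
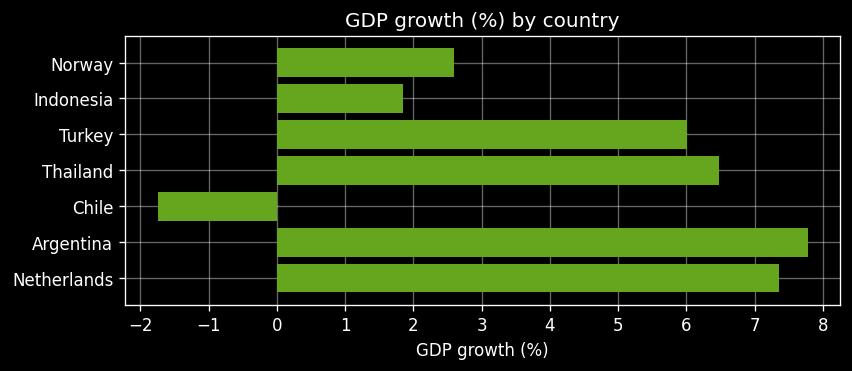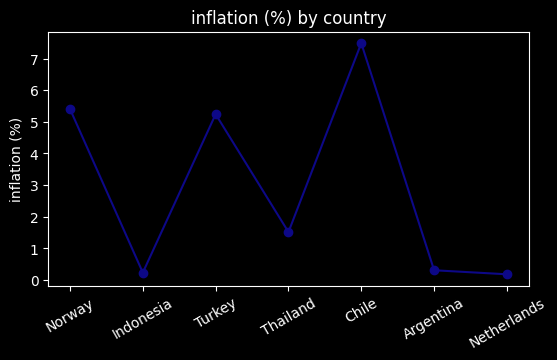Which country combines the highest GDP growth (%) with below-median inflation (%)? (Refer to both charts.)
Argentina

Chart 2 median inflation (%) ≈ 2; below-median countries: Indonesia, Argentina, Netherlands. Among those, Argentina has the highest GDP growth (%) (≈ 8).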